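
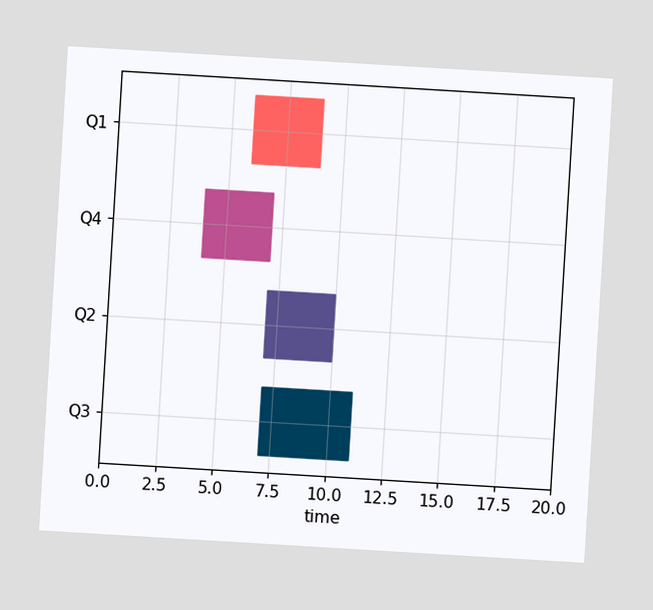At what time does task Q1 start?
6

The chart is tilted about 3° clockwise. The Q1 bar begins at t=6.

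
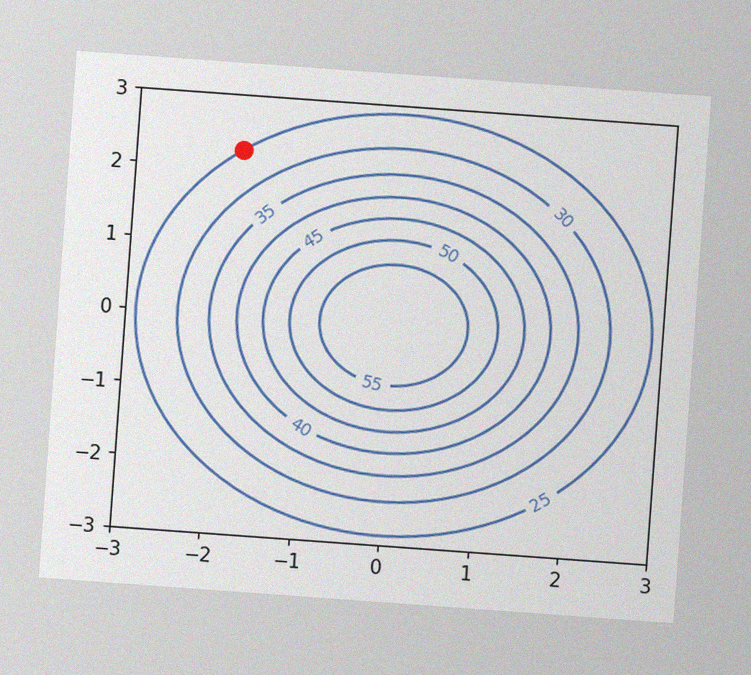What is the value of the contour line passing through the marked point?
The chart is tilted about 4° clockwise, with some photo noise. The marked point sits on the contour labelled 25.

25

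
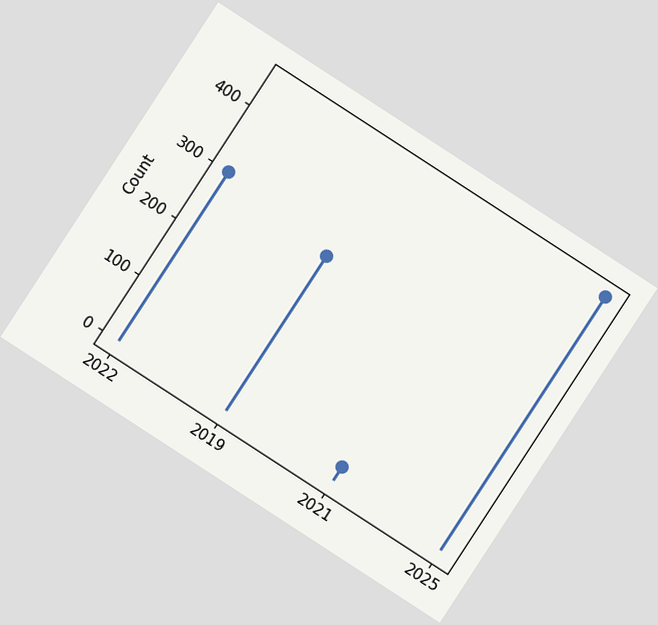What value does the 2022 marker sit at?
300

The chart is tilted about 33° clockwise. The 2022 marker sits at 300.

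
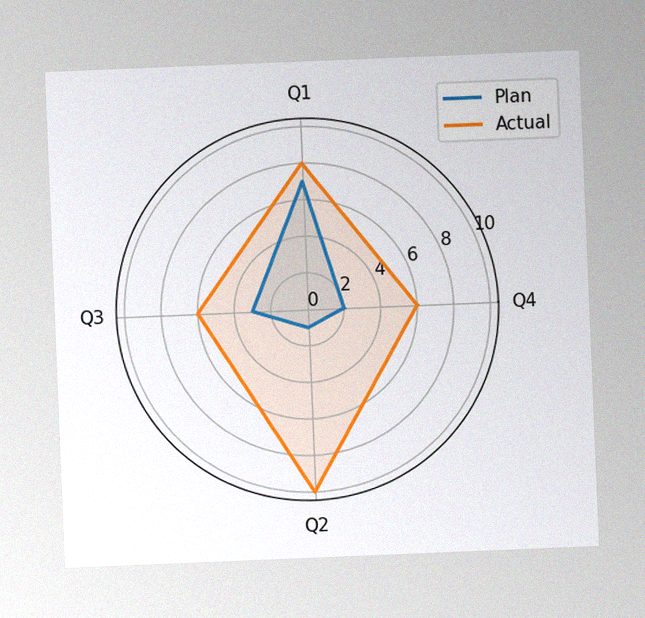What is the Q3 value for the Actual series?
6

The chart is tilted about 2° counter-clockwise, with some photo noise. On the Q3 axis, Actual reaches 6.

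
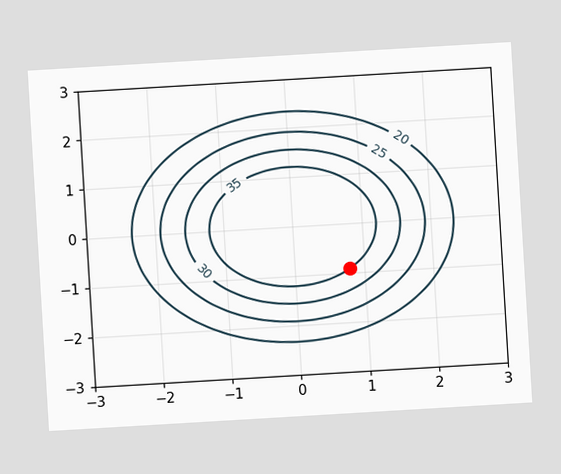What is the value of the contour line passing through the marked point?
35

The chart is tilted about 3° counter-clockwise. The marked point sits on the contour labelled 35.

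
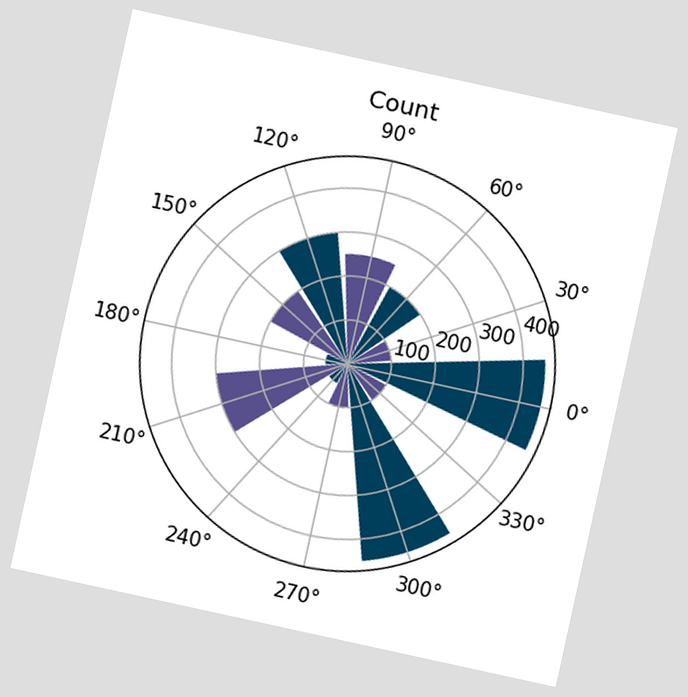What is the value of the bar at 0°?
The chart is tilted about 12° clockwise. The bar at 0° reaches 450 on the radial axis.

450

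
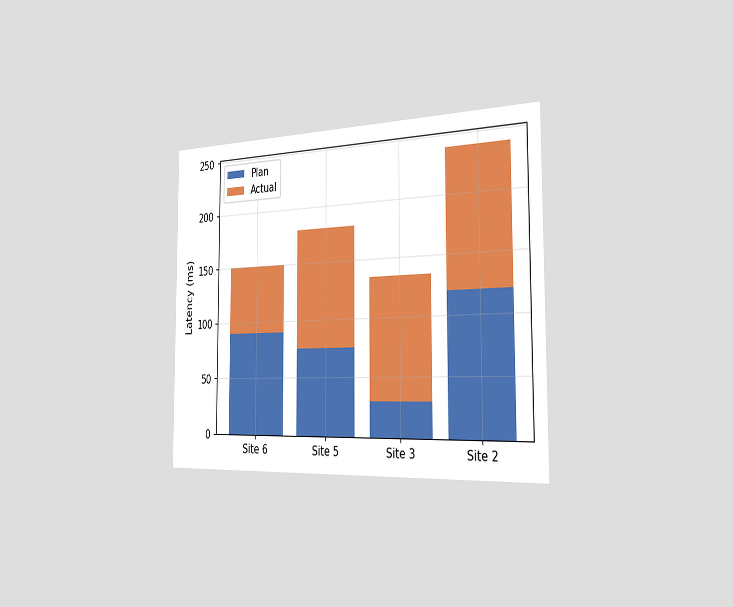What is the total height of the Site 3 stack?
135ms

The chart is viewed slightly from the right. The Site 3 stack's top reaches 135ms on the y-axis.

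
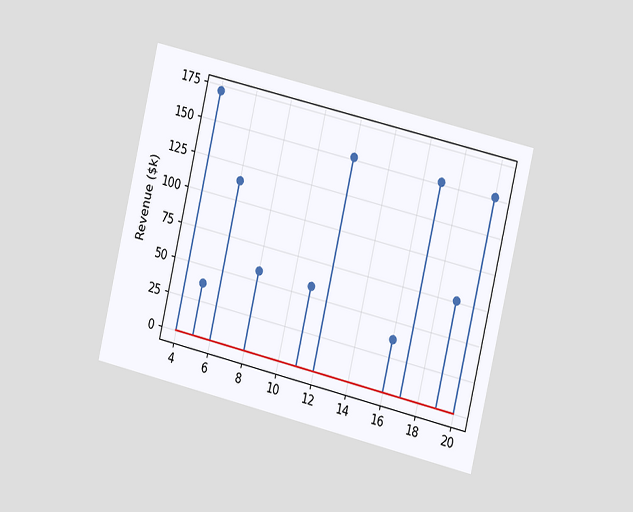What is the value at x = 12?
The chart is tilted about 13° clockwise and viewed slightly from the right. The stem at x=12 reaches $152k.

$152k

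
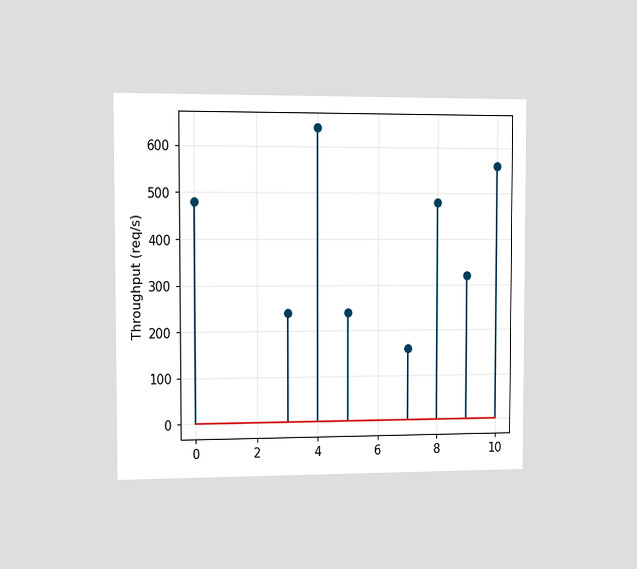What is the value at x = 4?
The chart is viewed slightly from the left. The stem at x=4 reaches 640req/s.

640req/s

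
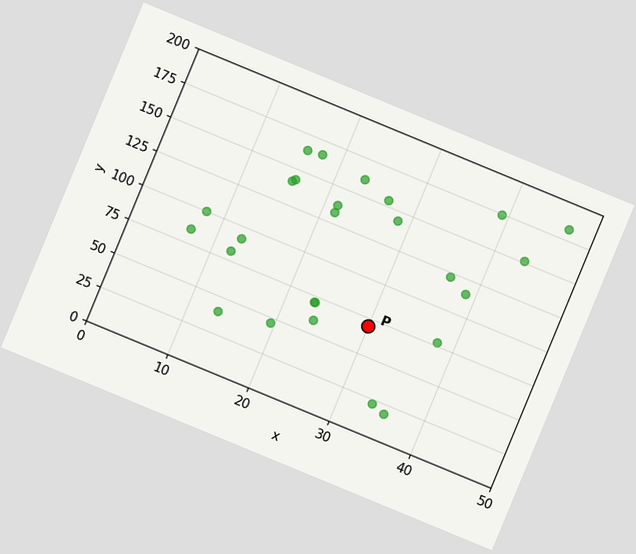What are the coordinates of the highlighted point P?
(30, 70)

The chart is tilted about 22° clockwise. Following the gridlines from P to each axis, P sits at (30, 70).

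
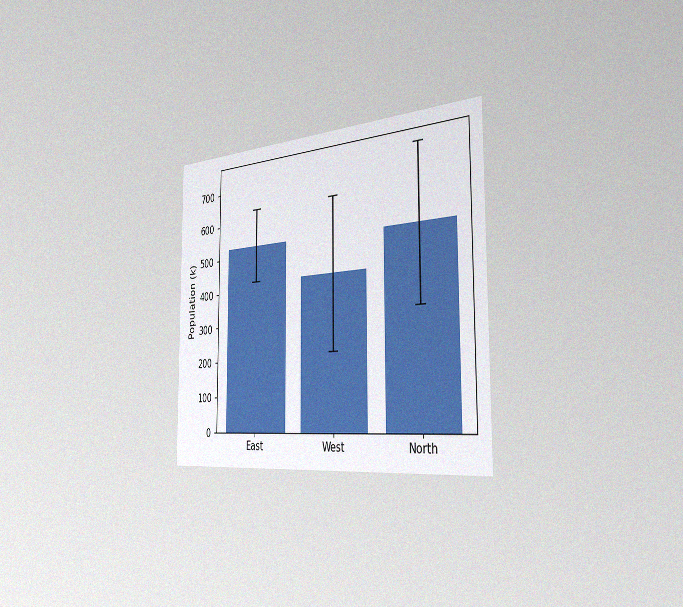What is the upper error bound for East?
The chart is viewed slightly from the right, with some photo noise. The East bar's upper whisker reaches 636k.

636k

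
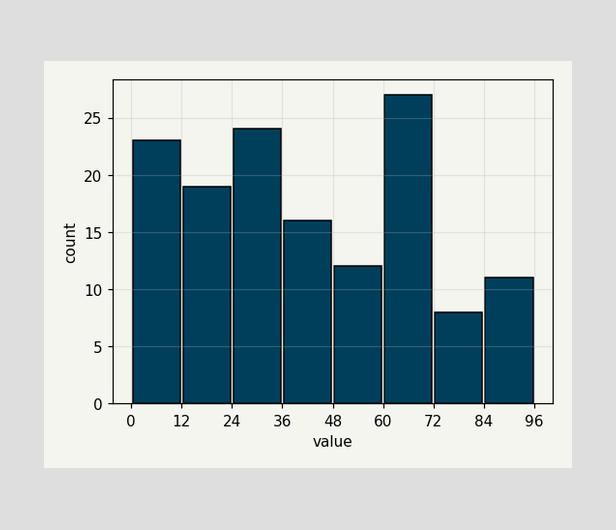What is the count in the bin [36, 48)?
The [36, 48) bin has height 16.

16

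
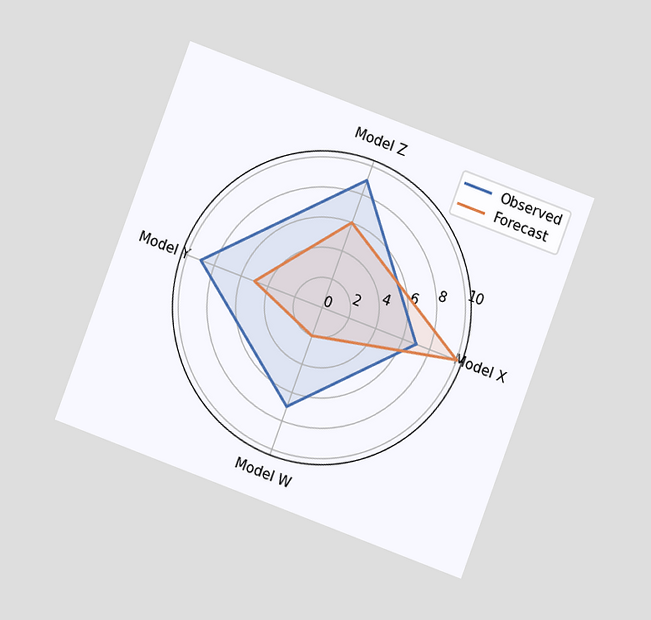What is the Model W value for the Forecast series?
The chart is tilted about 20° clockwise and viewed at a slight angle. On the Model W axis, Forecast reaches 2.

2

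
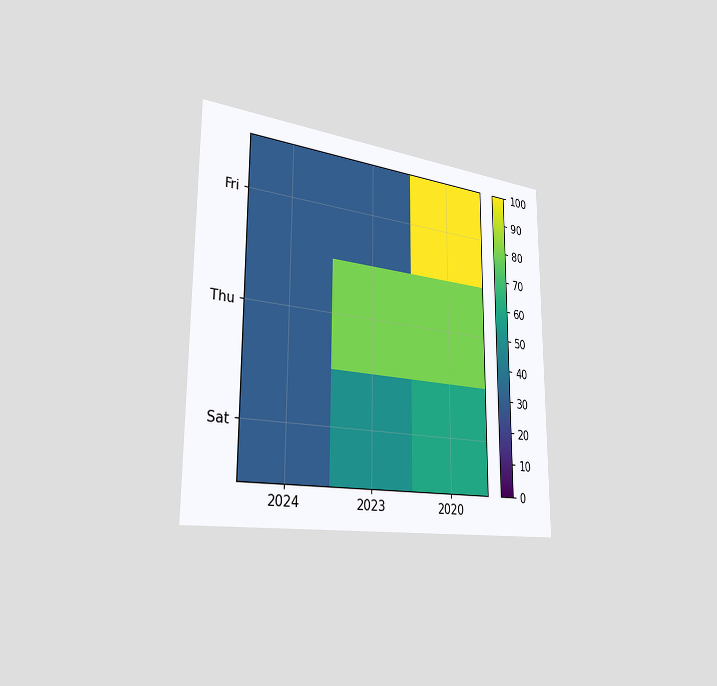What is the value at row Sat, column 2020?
60

The chart is viewed slightly from the left. Matching cell (Sat, 2020) against the colorbar gives 60.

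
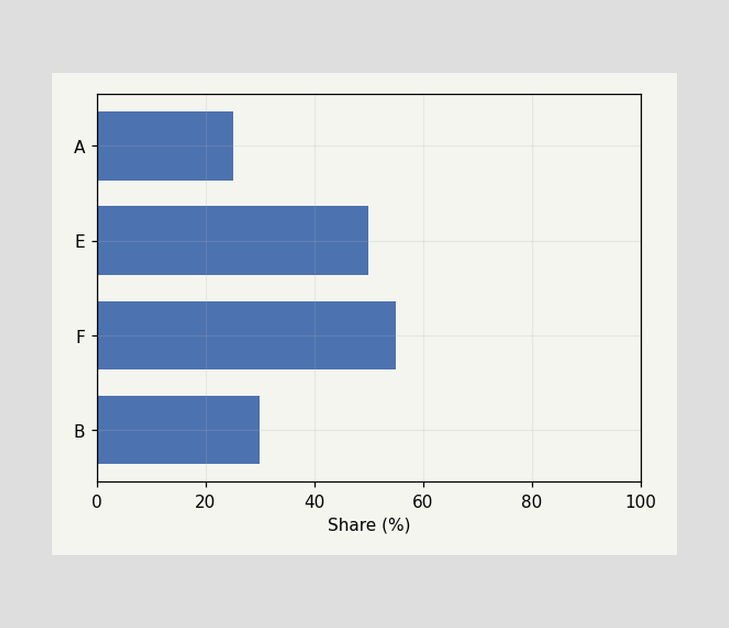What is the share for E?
Reading along the chart's x-axis, the E bar reaches 50%.

50%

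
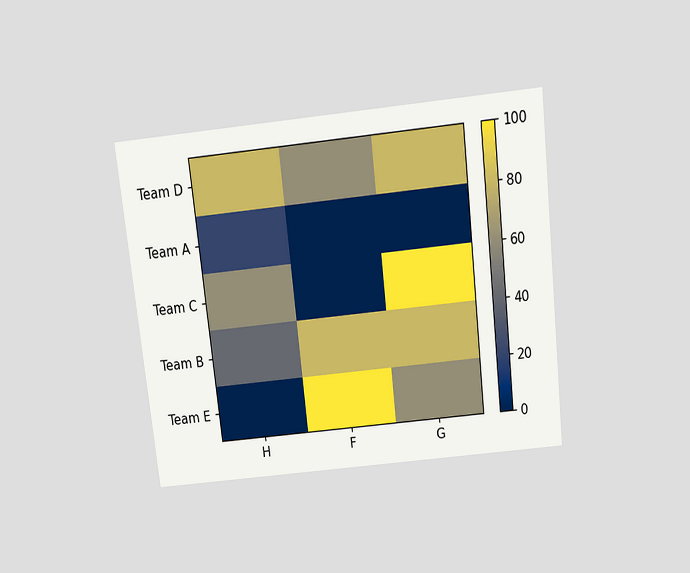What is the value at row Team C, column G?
The chart is tilted about 6° counter-clockwise and viewed slightly from above. Matching cell (Team C, G) against the colorbar gives 100.

100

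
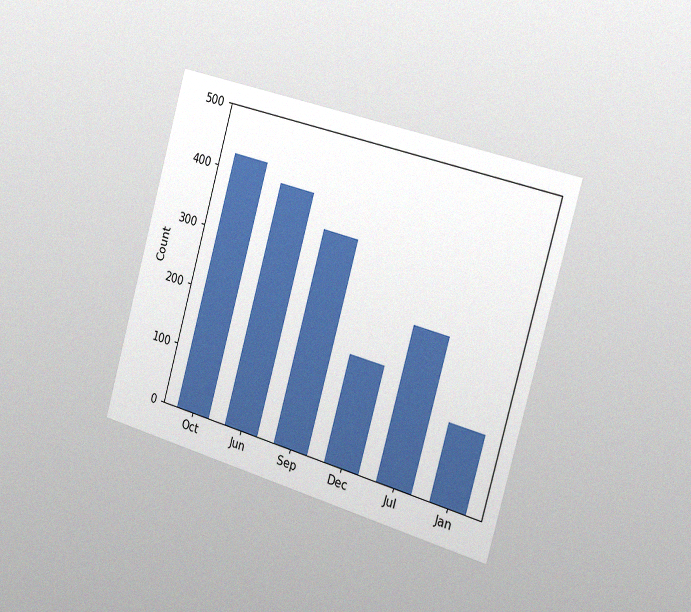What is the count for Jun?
The chart is tilted about 16° clockwise and viewed slightly from the right, with some photo noise. Reading along the chart's y-axis, the Jun bar reaches 400.

400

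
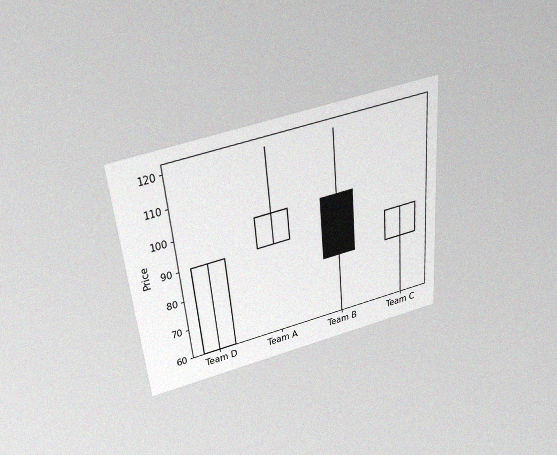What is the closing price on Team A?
The chart is tilted about 5° counter-clockwise and viewed slightly from above, with some photo noise. The Team A candle closes at 100.

100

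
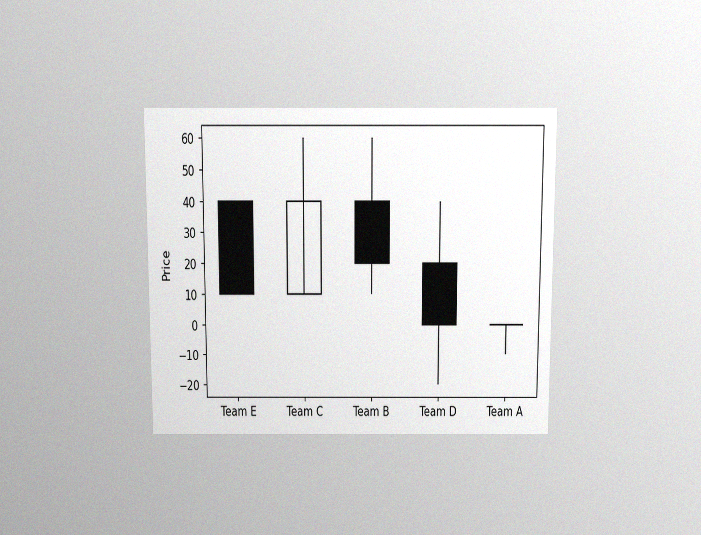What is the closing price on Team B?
The chart is viewed slightly from above, with some photo noise. The Team B candle closes at 20.

20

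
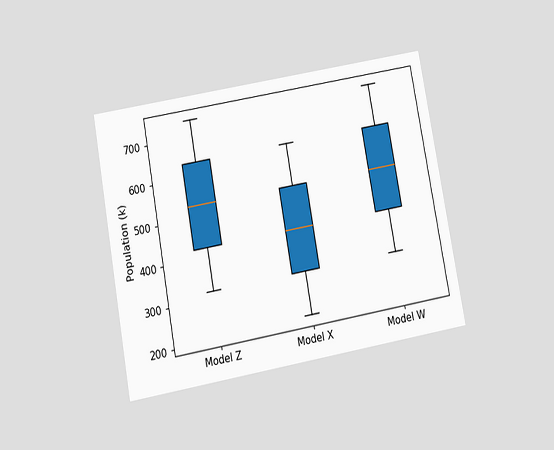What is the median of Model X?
424k

The chart is tilted about 10° counter-clockwise and viewed slightly from below. The median line in the Model X box sits at 424k.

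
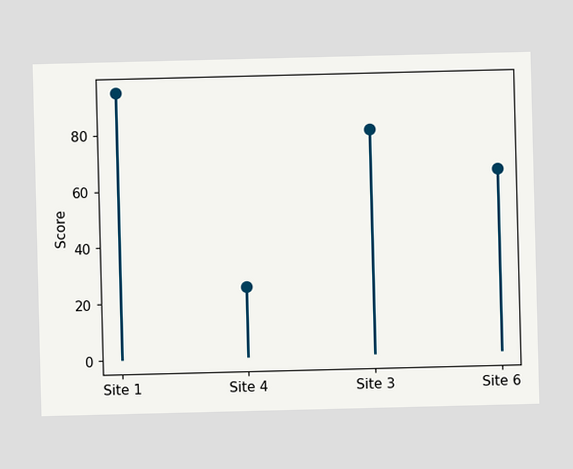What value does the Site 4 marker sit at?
25

The Site 4 marker sits at 25.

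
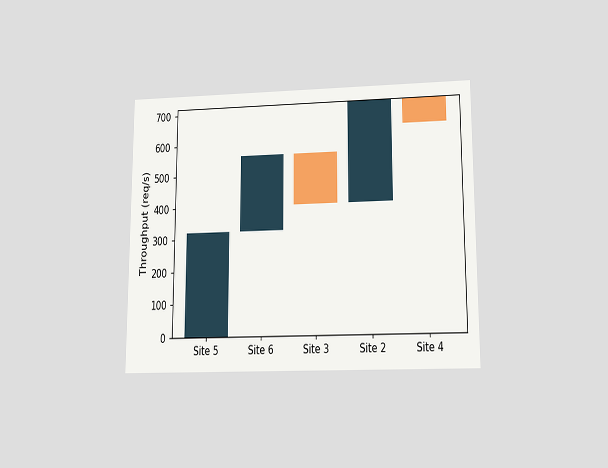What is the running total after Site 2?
The chart is viewed slightly from below. After Site 2 the running total reaches 720req/s.

720req/s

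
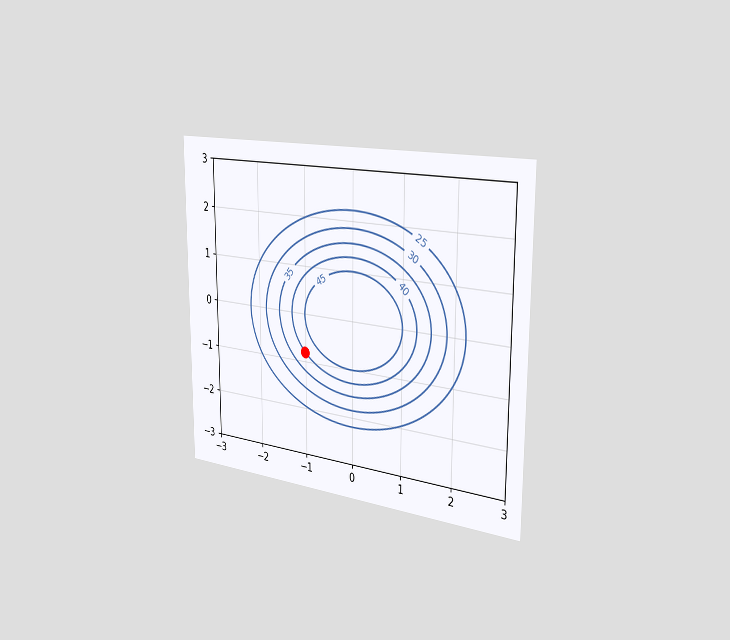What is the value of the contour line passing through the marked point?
40

The chart is viewed slightly from the right. The marked point sits on the contour labelled 40.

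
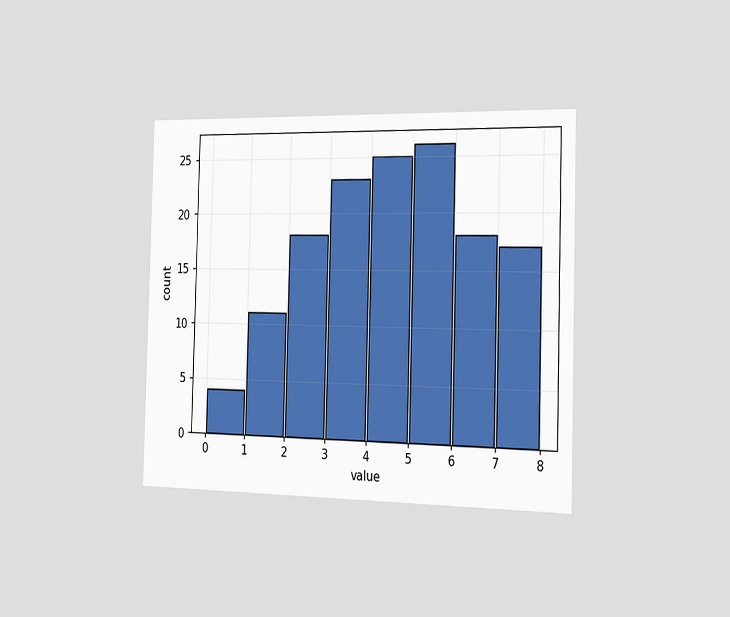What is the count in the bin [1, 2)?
11

The chart is viewed slightly from the right. The [1, 2) bin has height 11.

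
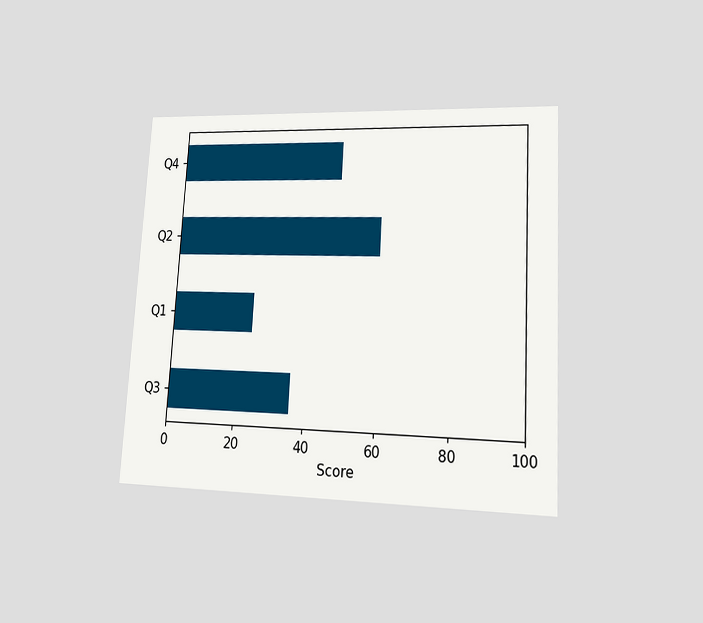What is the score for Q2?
60

The chart is tilted about 3° clockwise and viewed at a slight angle. Reading along the chart's x-axis, the Q2 bar reaches 60.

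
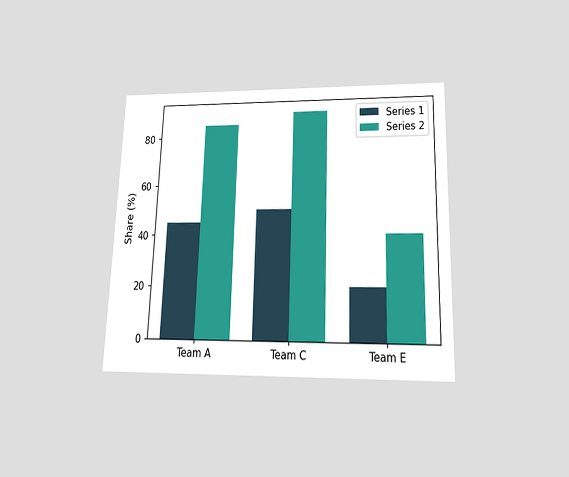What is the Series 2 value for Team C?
90%

The chart is viewed slightly from below. The Series 2 bar at Team C reaches 90% on the y-axis.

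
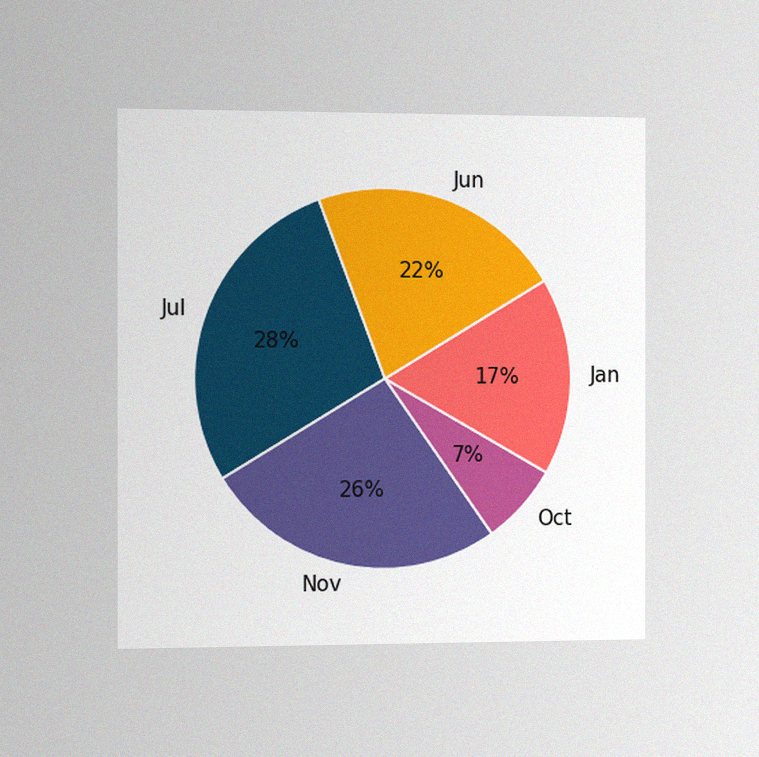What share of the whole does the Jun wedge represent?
22%

The chart is viewed slightly from the left, with some photo noise. The Jun slice takes up 22% of the pie.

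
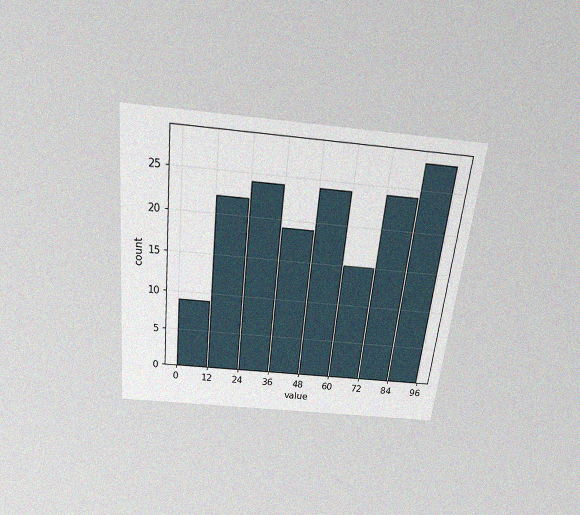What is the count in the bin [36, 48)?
The chart is tilted about 6° clockwise and viewed slightly from above, with some photo noise. The [36, 48) bin has height 19.

19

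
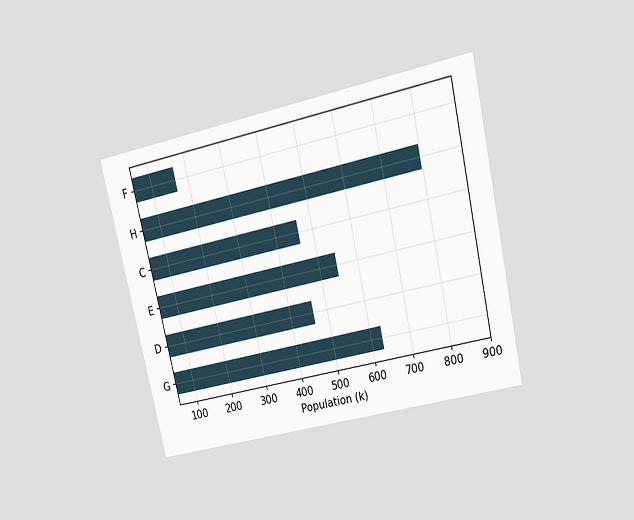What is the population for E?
The chart is tilted about 13° counter-clockwise and viewed at a slight angle. Reading along the chart's x-axis, the E bar reaches 546k.

546k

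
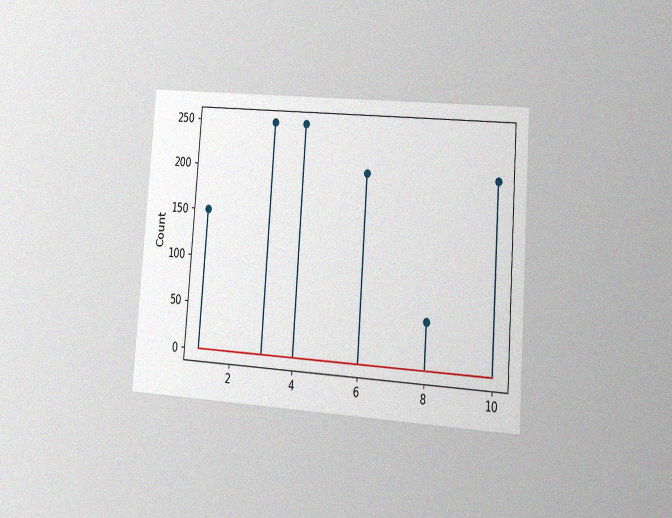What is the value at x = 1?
150

The chart is tilted about 4° clockwise and viewed at a slight angle, with some photo noise. The stem at x=1 reaches 150.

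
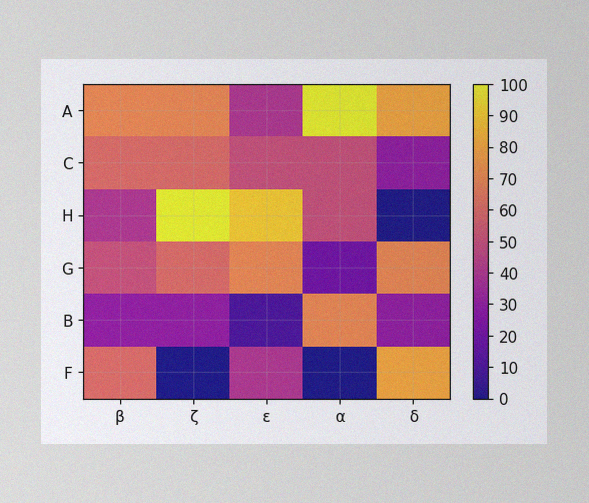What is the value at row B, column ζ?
30

The image has some photo noise and uneven lighting. Matching cell (B, ζ) against the colorbar gives 30.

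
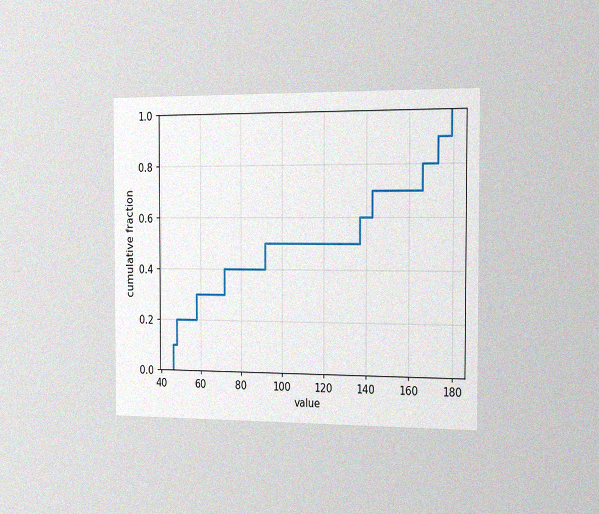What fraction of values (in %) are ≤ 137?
The chart is viewed slightly from the right, with some photo noise. At x=137 the ECDF step is at 60%.

60%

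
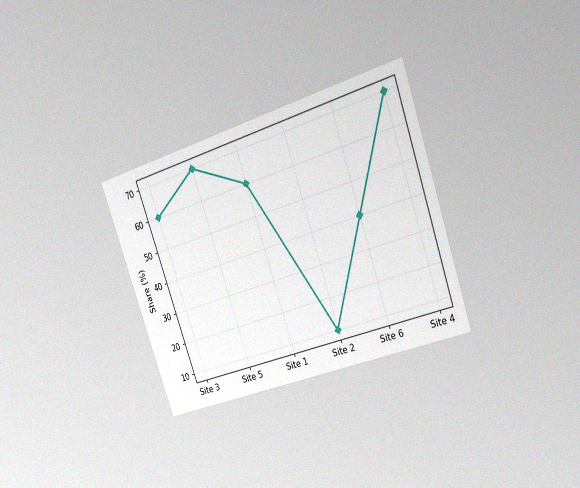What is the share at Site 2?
10%

The chart is tilted about 19° counter-clockwise and viewed slightly from the right, with some photo noise. At Site 2, the line is at 10%.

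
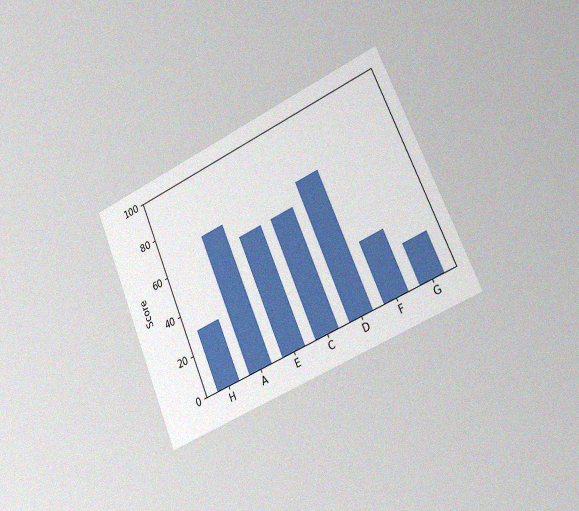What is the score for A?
The chart is tilted about 23° counter-clockwise and viewed slightly from the right, with some photo noise. Reading along the chart's y-axis, the A bar reaches 70.

70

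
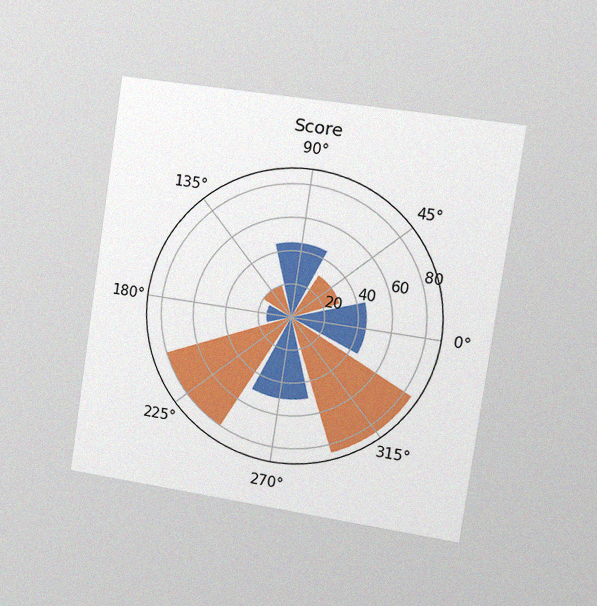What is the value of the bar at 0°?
45

The chart is tilted about 8° clockwise and viewed slightly from the right, with some photo noise. The bar at 0° reaches 45 on the radial axis.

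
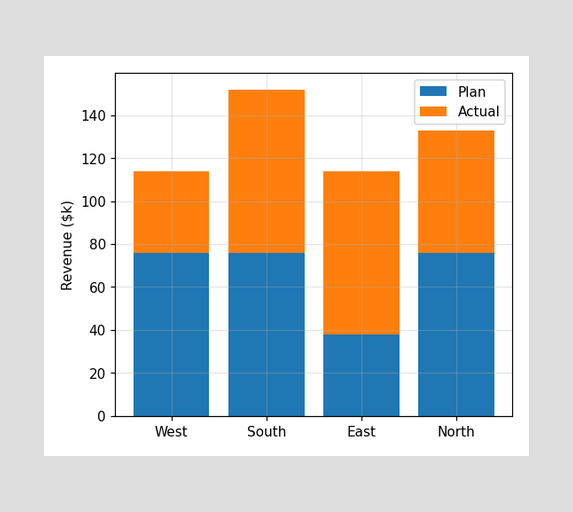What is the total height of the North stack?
The North stack's top reaches $133k on the y-axis.

$133k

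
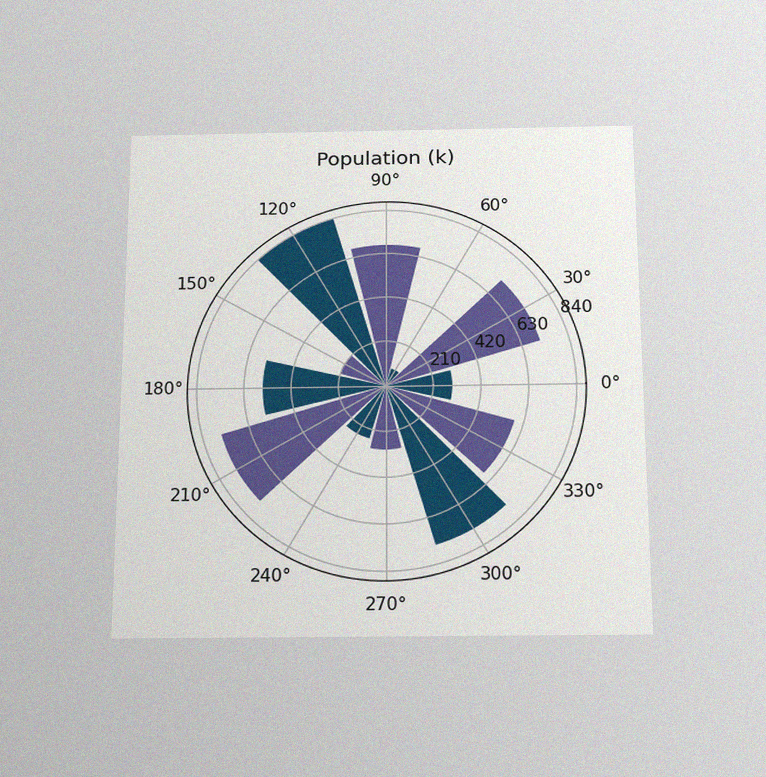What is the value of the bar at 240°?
252k

The chart is viewed slightly from below, with some photo noise. The bar at 240° reaches 252k on the radial axis.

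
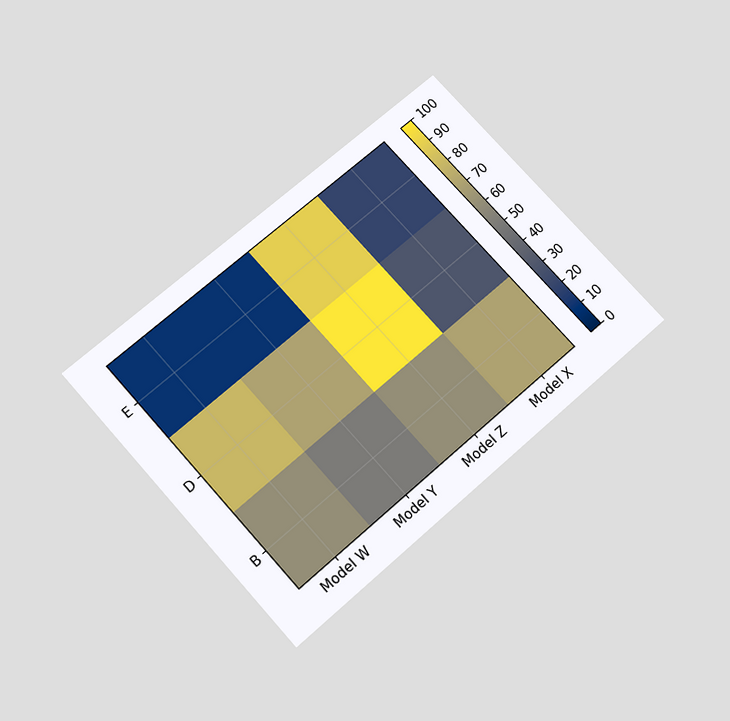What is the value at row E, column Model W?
The chart is tilted about 42° counter-clockwise and viewed slightly from below. Matching cell (E, Model W) against the colorbar gives 10.

10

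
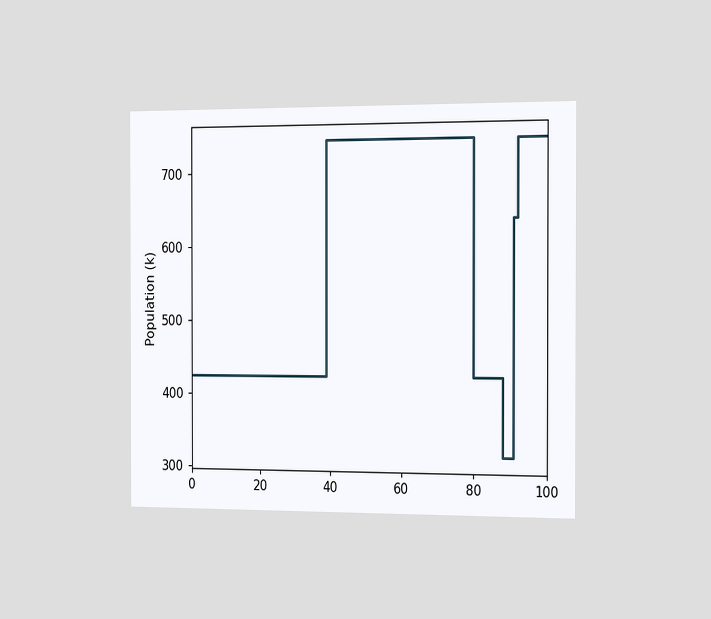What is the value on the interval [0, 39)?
424k

The chart is viewed slightly from the right. On [0, 39) the step sits at 424k.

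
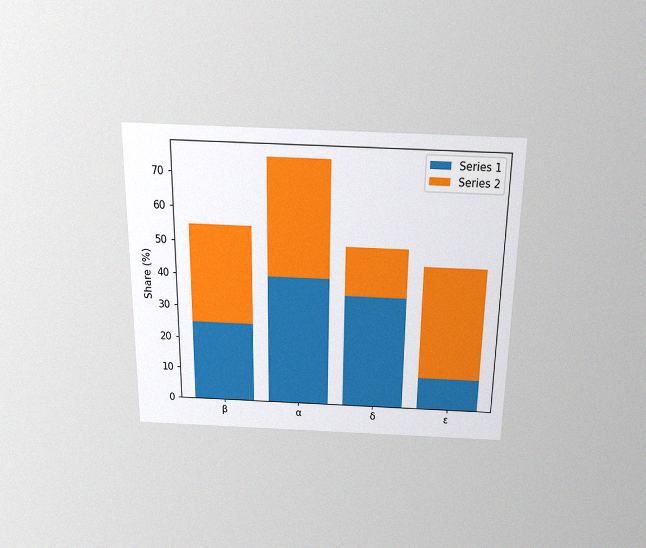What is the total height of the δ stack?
50%

The chart is viewed slightly from above, with some photo noise. The δ stack's top reaches 50% on the y-axis.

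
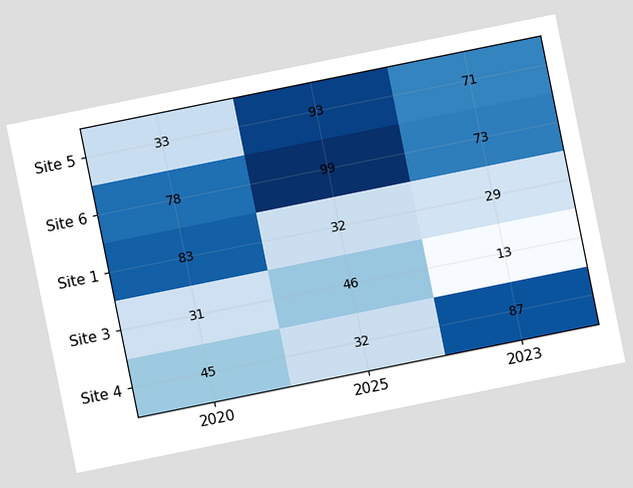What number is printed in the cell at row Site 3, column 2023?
13

The chart is tilted about 11° counter-clockwise. The (Site 3, 2023) cell reads 13.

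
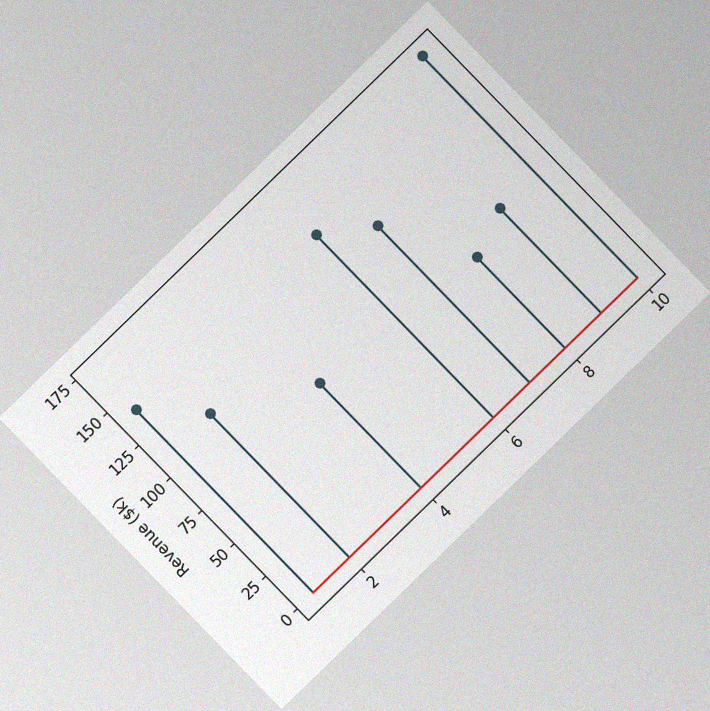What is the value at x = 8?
The chart is tilted about 44° counter-clockwise, with some photo noise. The stem at x=8 reaches $70k.

$70k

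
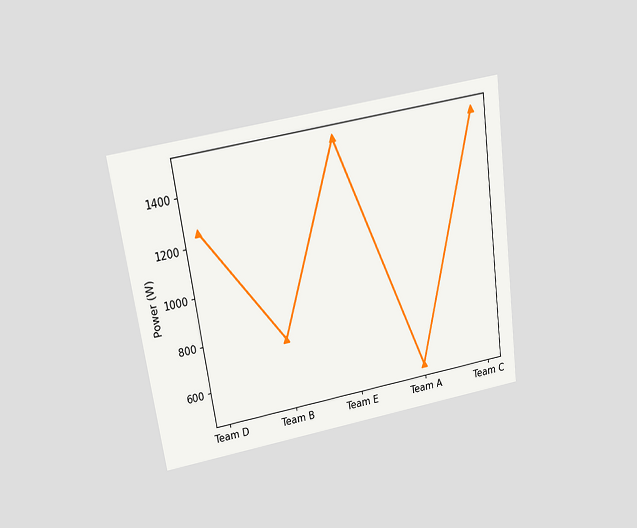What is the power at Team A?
500W

The chart is tilted about 8° counter-clockwise and viewed slightly from above. At Team A, the line is at 500W.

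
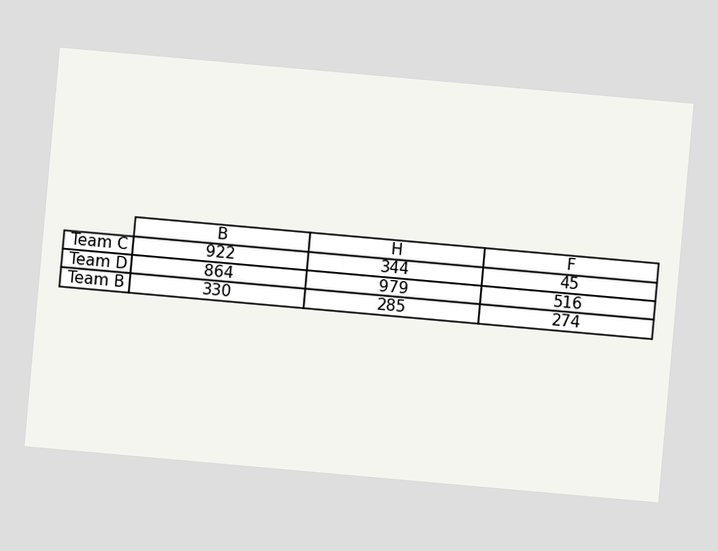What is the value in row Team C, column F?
45

The chart is tilted about 5° clockwise. The (Team C, F) cell reads 45.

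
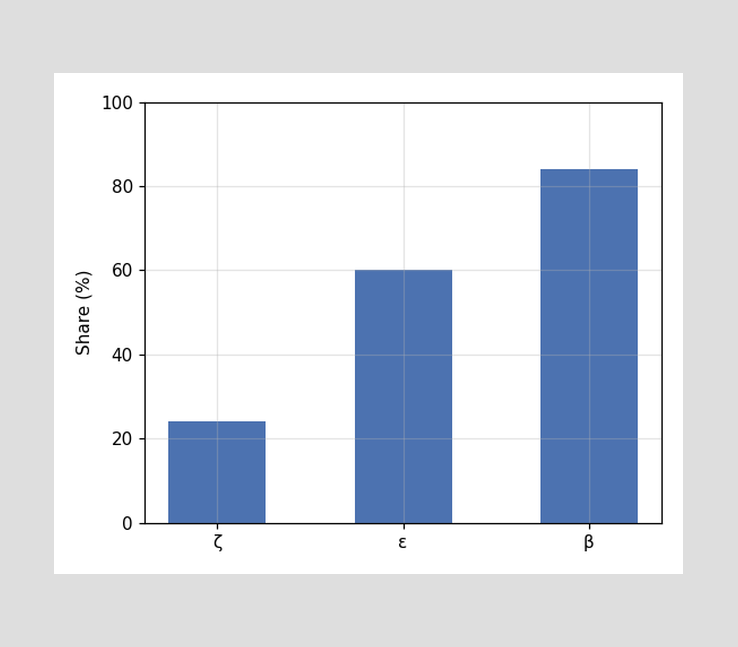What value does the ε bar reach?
Reading along the chart's y-axis, the ε bar reaches 60%.

60%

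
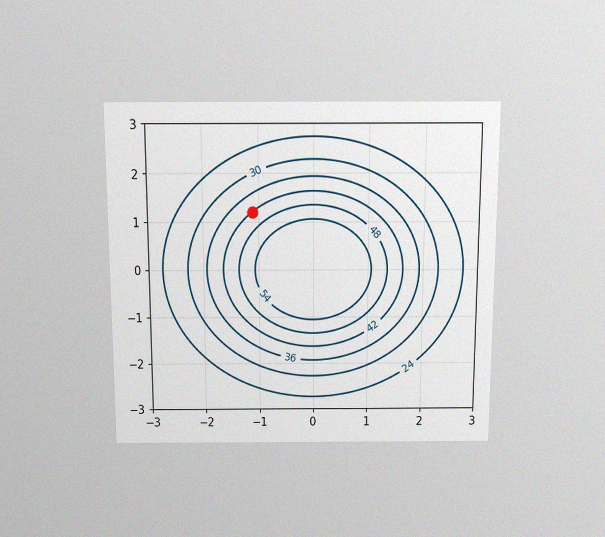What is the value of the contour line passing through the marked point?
42

The chart is viewed slightly from above, with some photo noise. The marked point sits on the contour labelled 42.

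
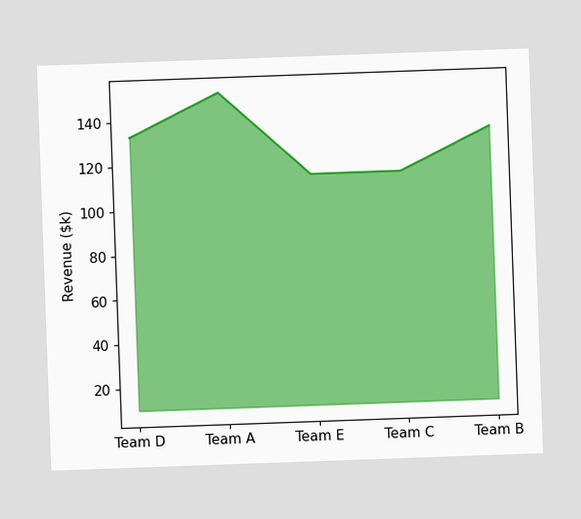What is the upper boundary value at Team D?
The chart is tilted about 2° counter-clockwise. At Team D the upper boundary is at $133k.

$133k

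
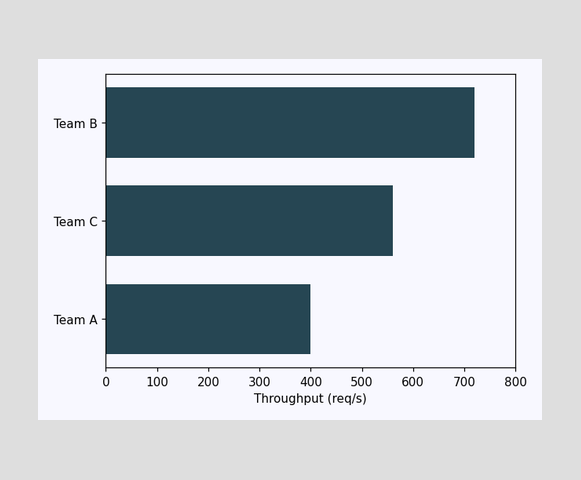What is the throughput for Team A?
Reading along the chart's x-axis, the Team A bar reaches 400req/s.

400req/s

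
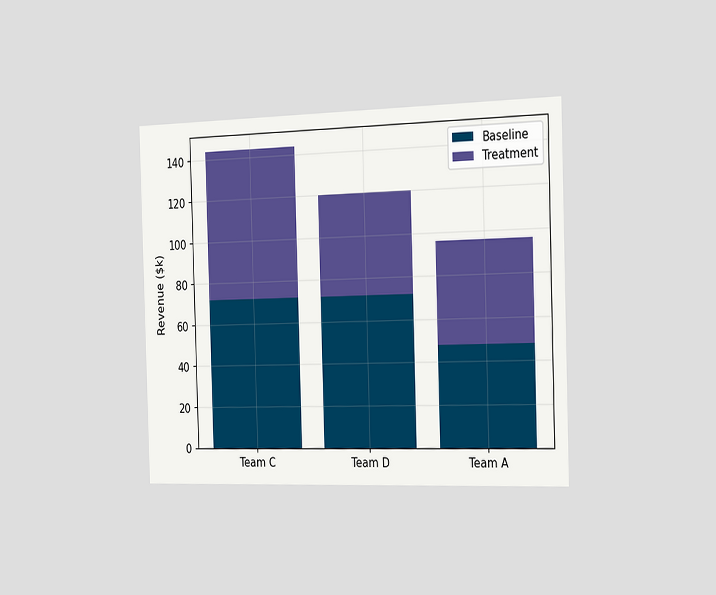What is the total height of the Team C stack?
The chart is viewed slightly from the right. The Team C stack's top reaches $144k on the y-axis.

$144k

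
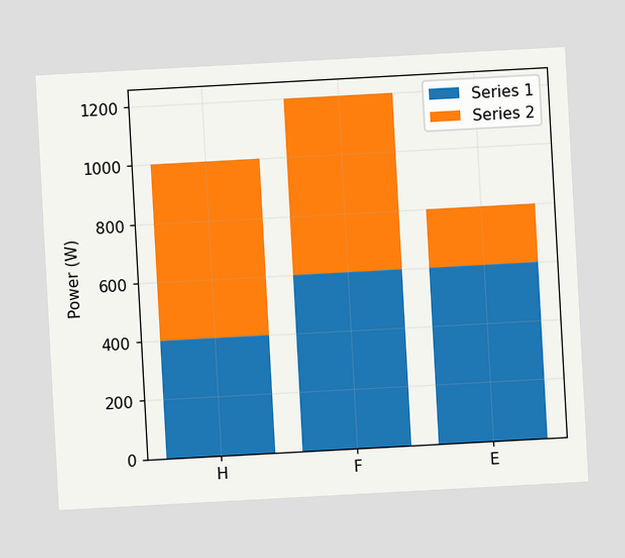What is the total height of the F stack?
1200W

The chart is tilted about 3° counter-clockwise. The F stack's top reaches 1200W on the y-axis.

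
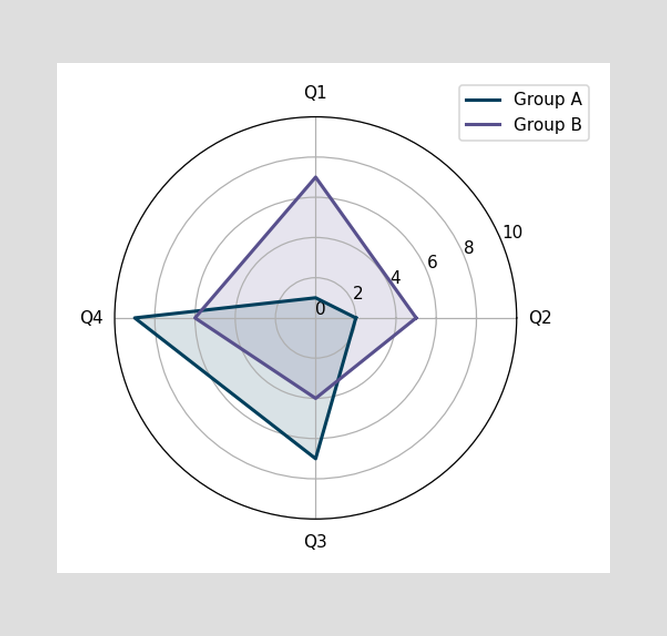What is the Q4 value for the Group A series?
9

On the Q4 axis, Group A reaches 9.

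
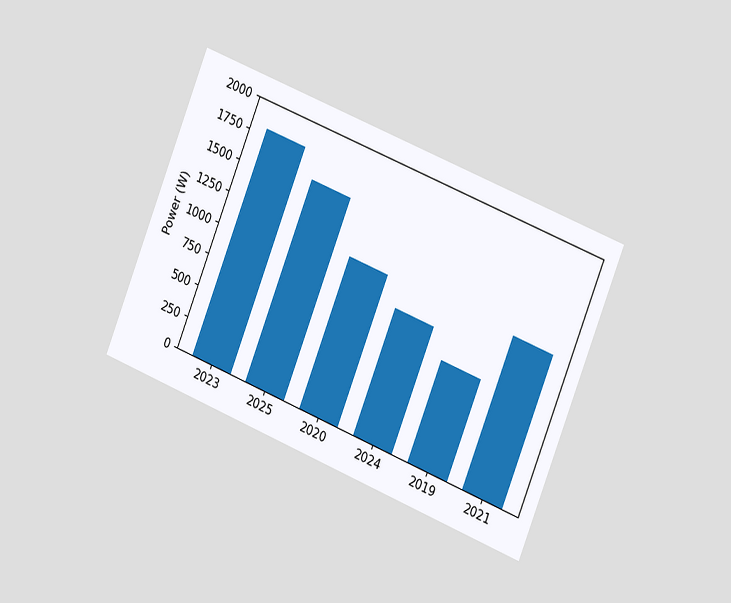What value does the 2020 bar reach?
The chart is tilted about 22° clockwise and viewed slightly from the right. Reading along the chart's y-axis, the 2020 bar reaches 1200W.

1200W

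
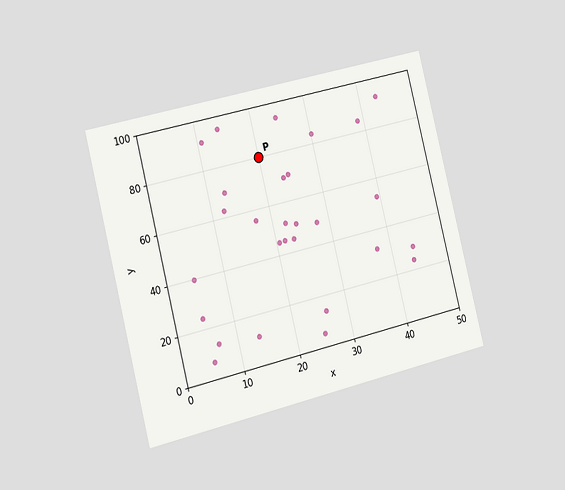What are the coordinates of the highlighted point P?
(20, 80)

The chart is tilted about 14° counter-clockwise and viewed slightly from the left. Following the gridlines from P to each axis, P sits at (20, 80).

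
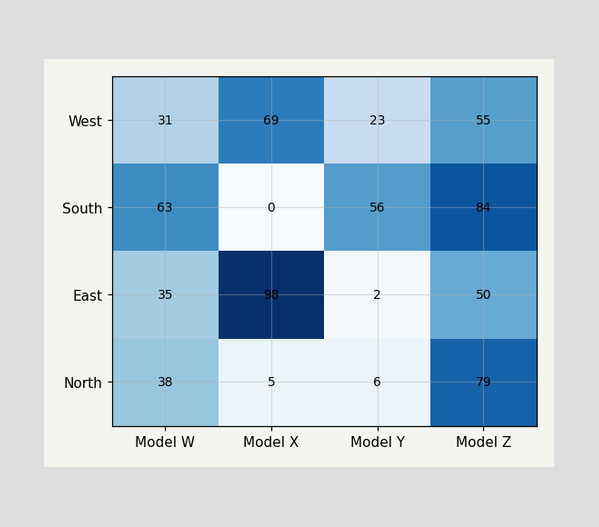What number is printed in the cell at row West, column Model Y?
The (West, Model Y) cell reads 23.

23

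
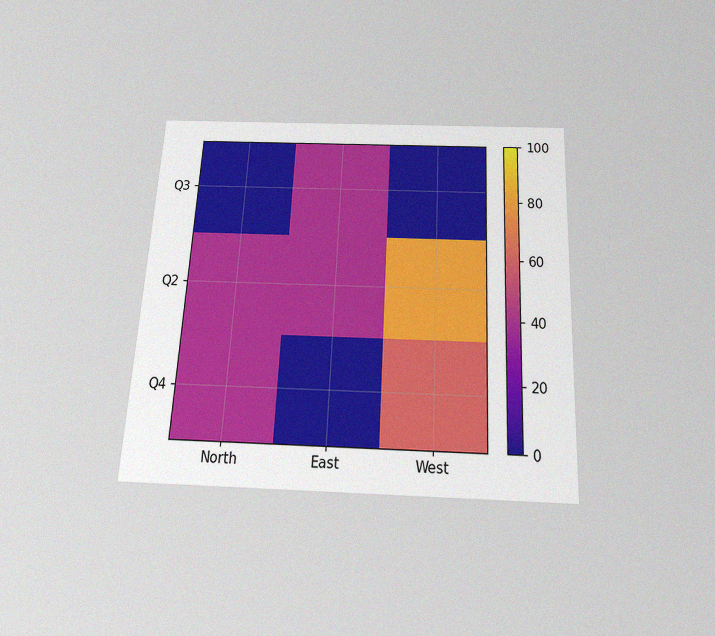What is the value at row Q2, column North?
The chart is tilted about 3° clockwise and viewed slightly from below, with some photo noise. Matching cell (Q2, North) against the colorbar gives 40.

40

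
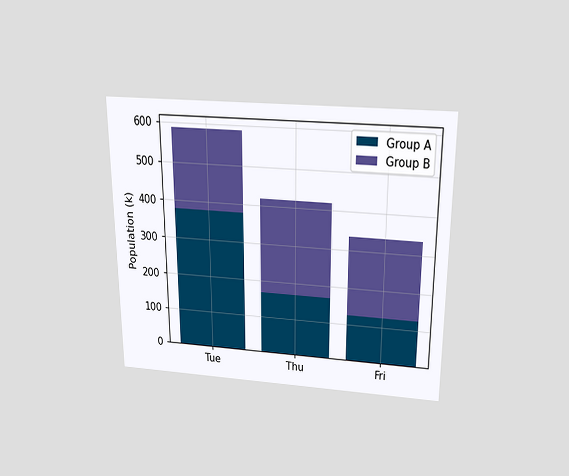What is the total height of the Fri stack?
The chart is viewed slightly from above. The Fri stack's top reaches 336k on the y-axis.

336k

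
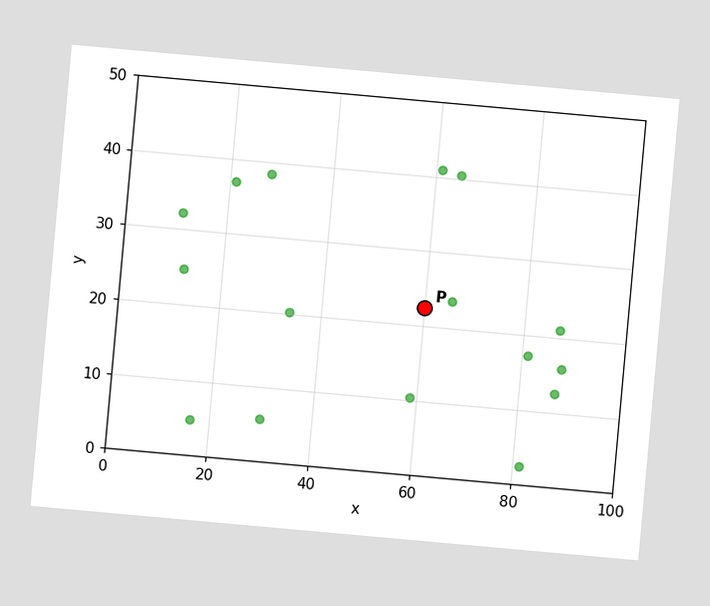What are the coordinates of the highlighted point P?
(60, 22.5)

The chart is tilted about 5° clockwise. Following the gridlines from P to each axis, P sits at (60, 22.5).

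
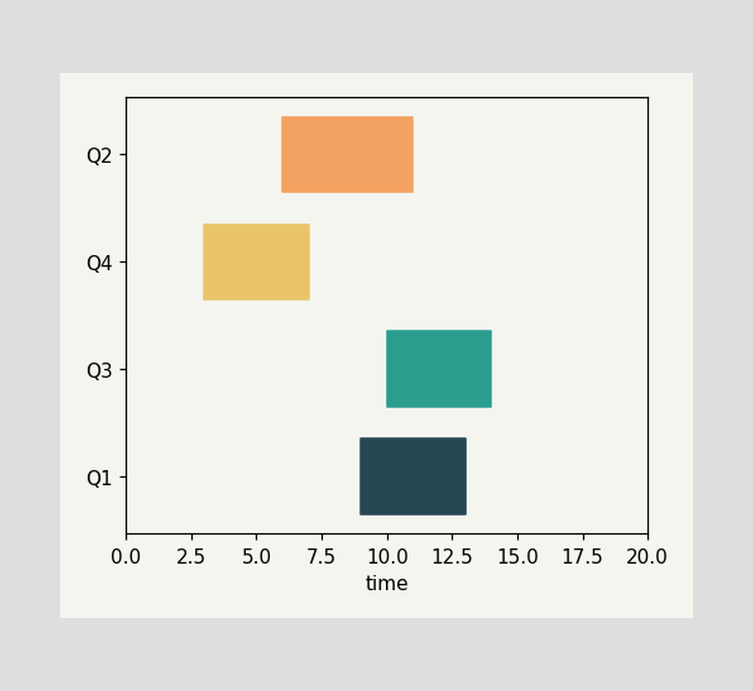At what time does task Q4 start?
3

The Q4 bar begins at t=3.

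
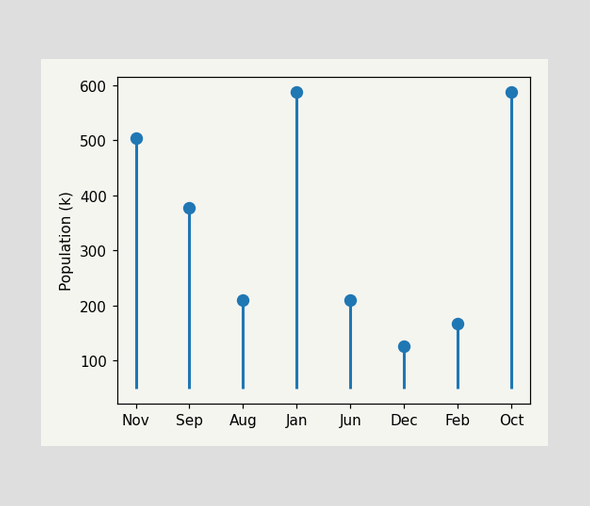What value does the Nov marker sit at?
504k

The Nov marker sits at 504k.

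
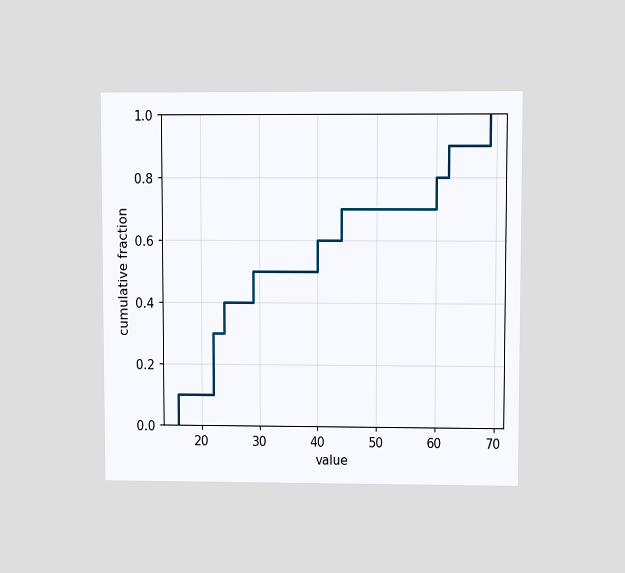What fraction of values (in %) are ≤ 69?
100%

The chart is viewed at a slight angle. At x=69 the ECDF step is at 100%.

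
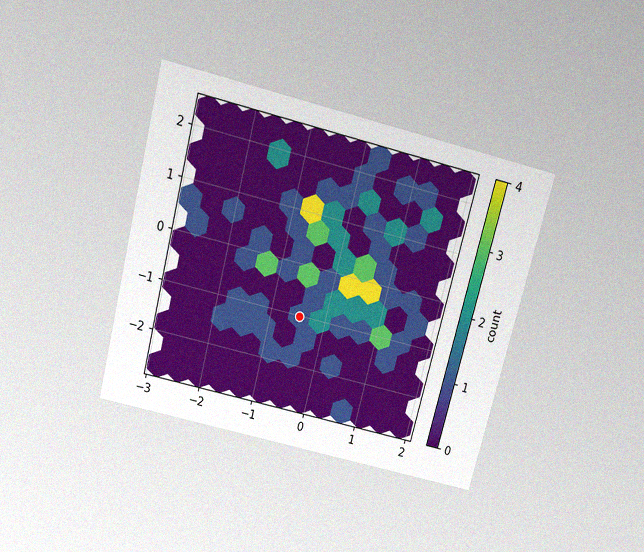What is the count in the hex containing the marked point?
The chart is tilted about 14° clockwise and viewed slightly from above, with some photo noise. The marked hex reads 1 on the colorbar.

1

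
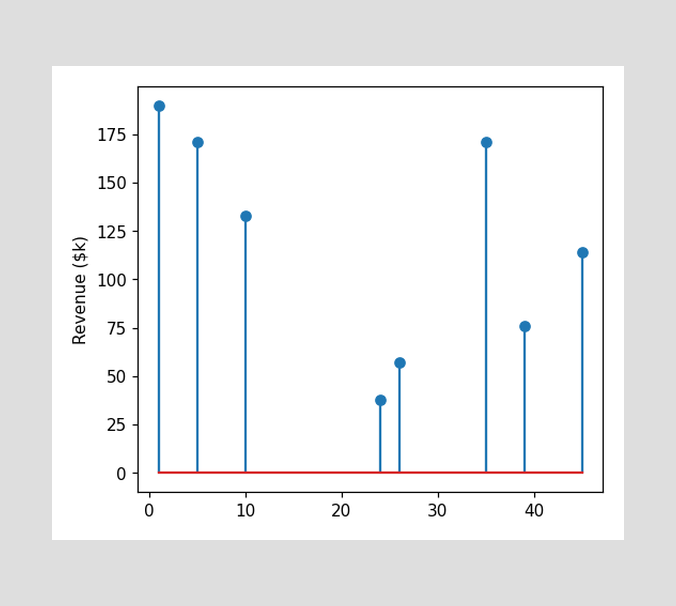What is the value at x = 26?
The stem at x=26 reaches $57k.

$57k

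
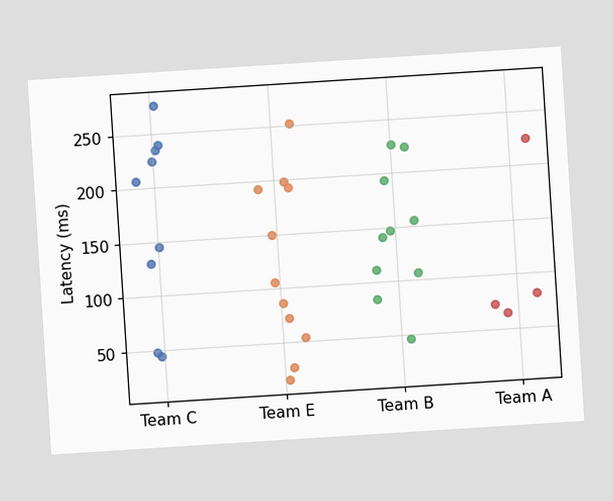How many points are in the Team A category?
4

The chart is tilted about 4° counter-clockwise. Counting the markers in the Team A column gives 4.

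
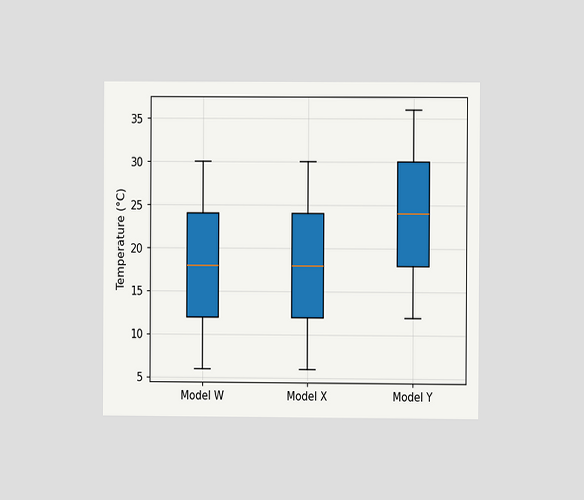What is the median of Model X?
The chart is viewed at a slight angle. The median line in the Model X box sits at 18°C.

18°C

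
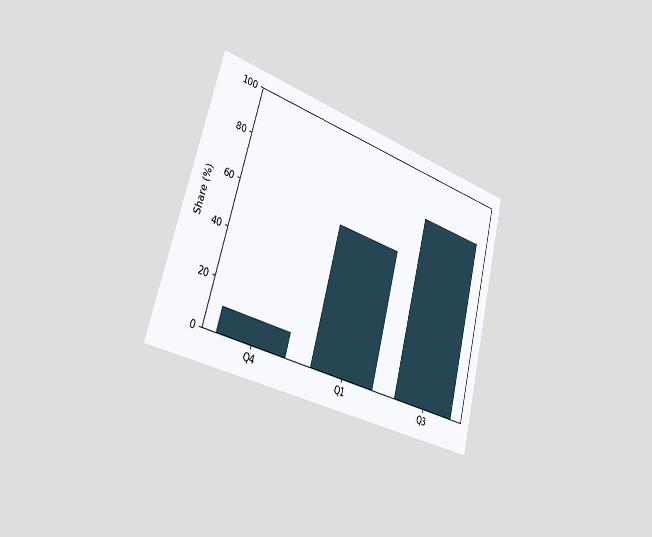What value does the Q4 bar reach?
10%

The chart is tilted about 15° clockwise and viewed slightly from the left. Reading along the chart's y-axis, the Q4 bar reaches 10%.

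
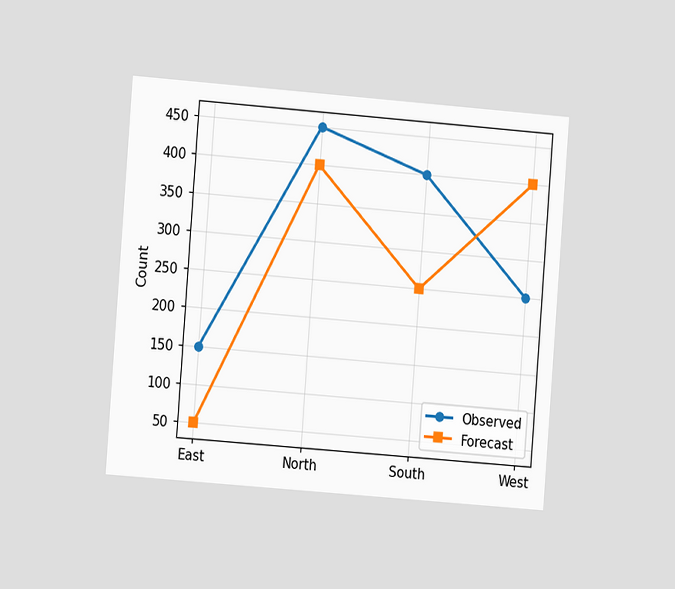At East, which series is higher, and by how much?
The chart is tilted about 4° clockwise and viewed slightly from the left. At East, Observed sits above the other line by 100.

Observed, by 100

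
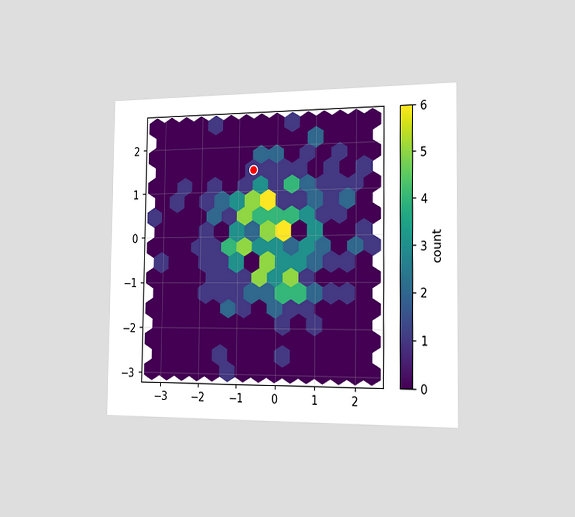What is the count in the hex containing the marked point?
The chart is viewed slightly from the right. The marked hex reads 1 on the colorbar.

1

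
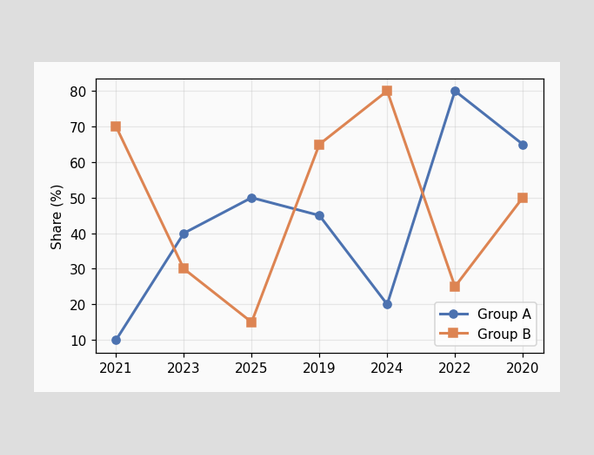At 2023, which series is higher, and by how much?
At 2023, Group A sits above the other line by 10%.

Group A, by 10%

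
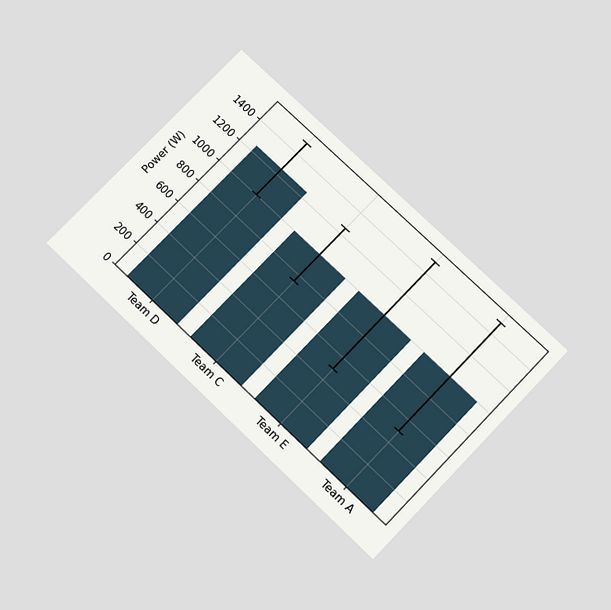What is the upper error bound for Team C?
1250W

The chart is tilted about 44° clockwise and viewed slightly from below. The Team C bar's upper whisker reaches 1250W.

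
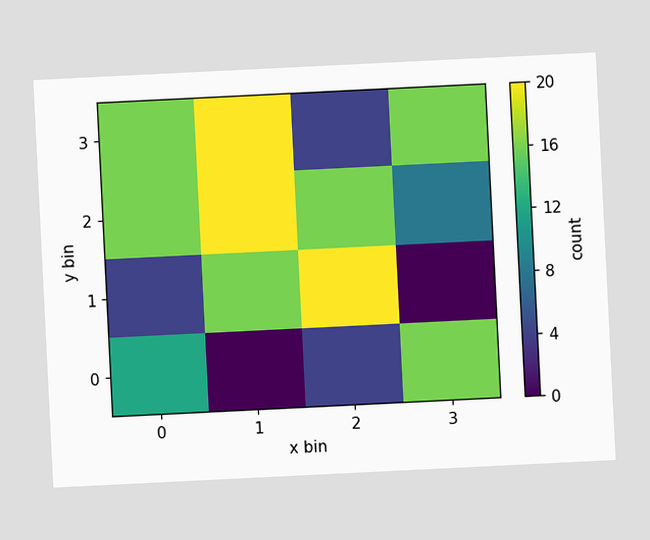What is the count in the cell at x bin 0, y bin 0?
The chart is tilted about 3° counter-clockwise. Matching the cell (0, 0) against the colorbar gives 12.

12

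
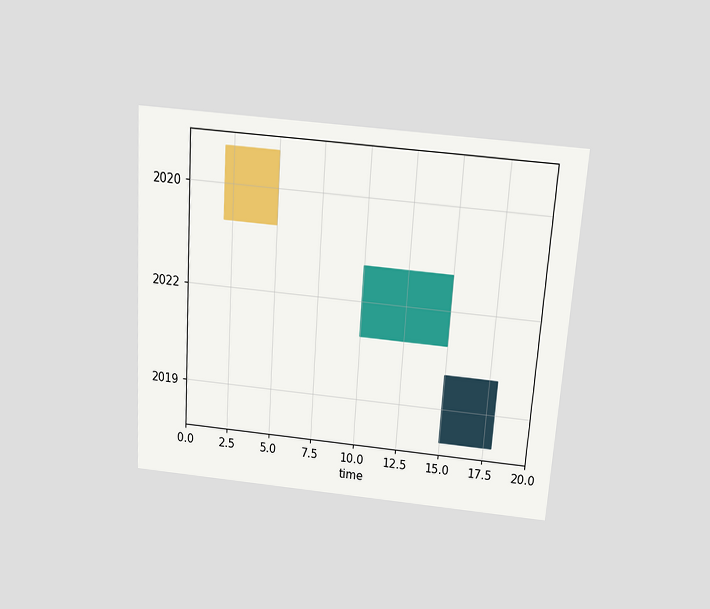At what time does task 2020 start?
The chart is tilted about 4° clockwise and viewed slightly from above. The 2020 bar begins at t=2.

2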